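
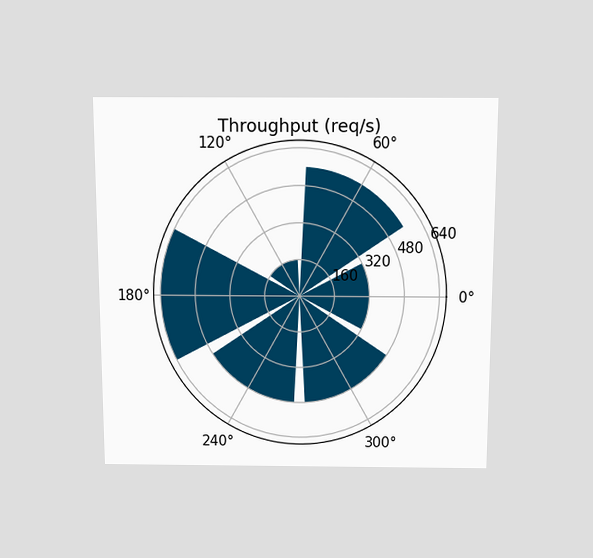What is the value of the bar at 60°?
560req/s

The chart is viewed slightly from above. The bar at 60° reaches 560req/s on the radial axis.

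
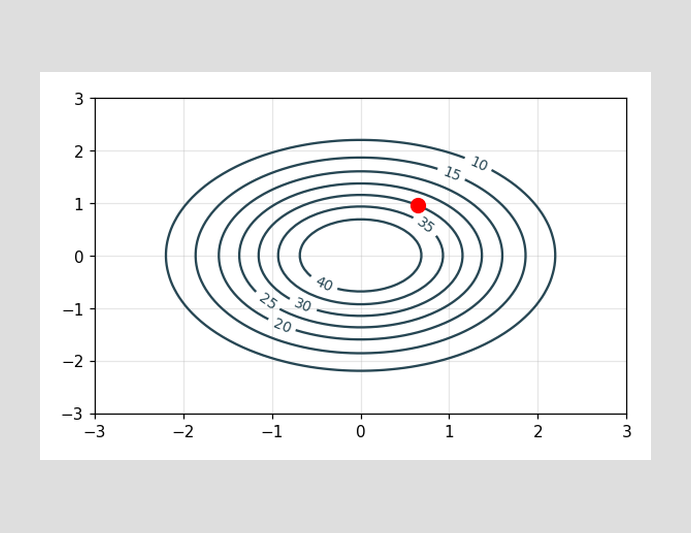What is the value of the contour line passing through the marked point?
The marked point sits on the contour labelled 30.

30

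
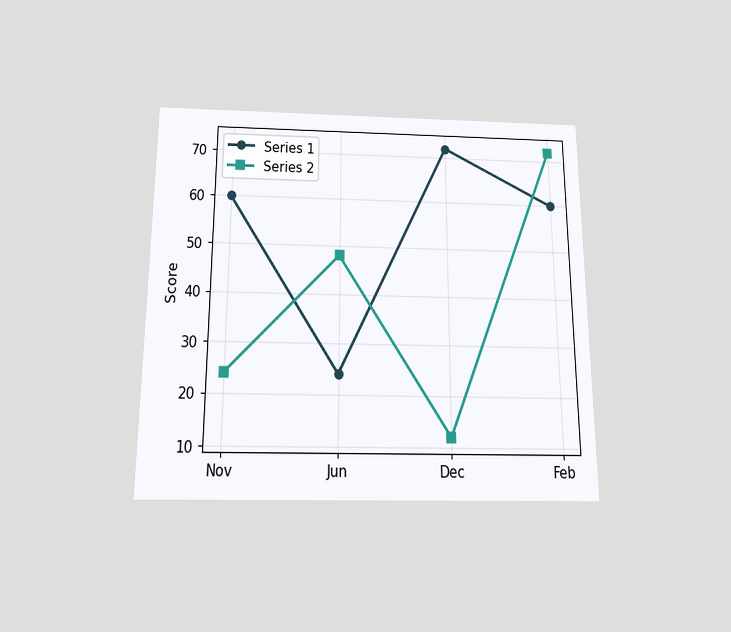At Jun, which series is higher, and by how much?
Series 2, by 24

The chart is viewed slightly from below. At Jun, Series 2 sits above the other line by 24.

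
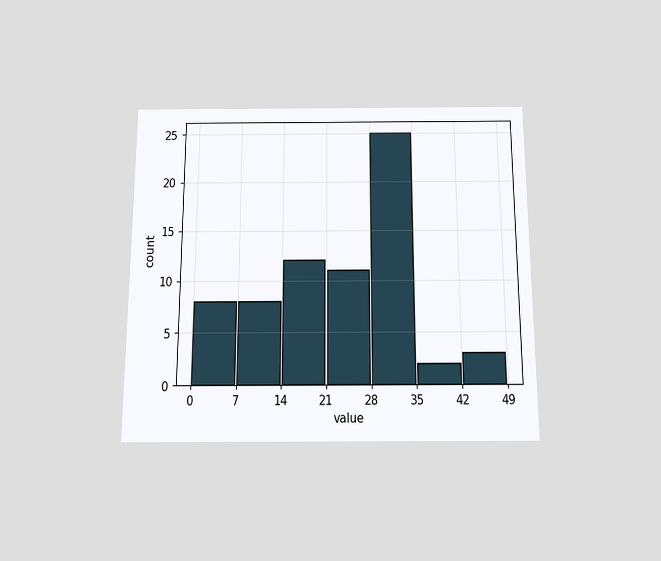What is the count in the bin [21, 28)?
The chart is viewed slightly from below. The [21, 28) bin has height 11.

11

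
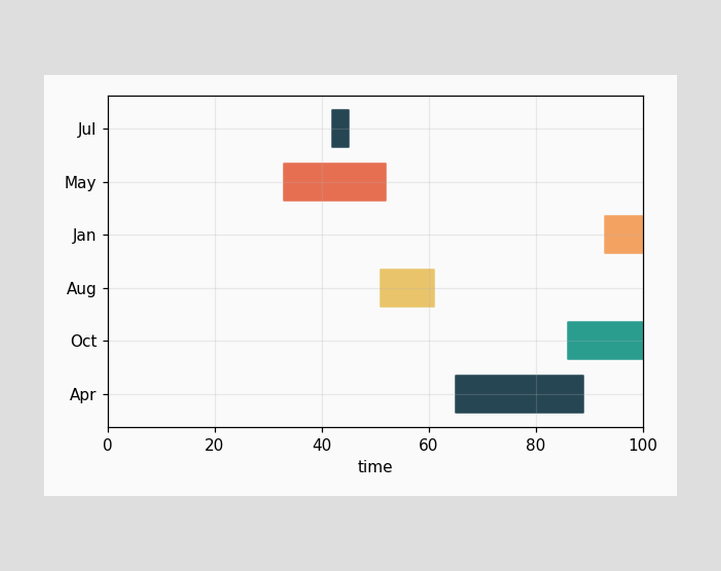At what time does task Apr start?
65

The Apr bar begins at t=65.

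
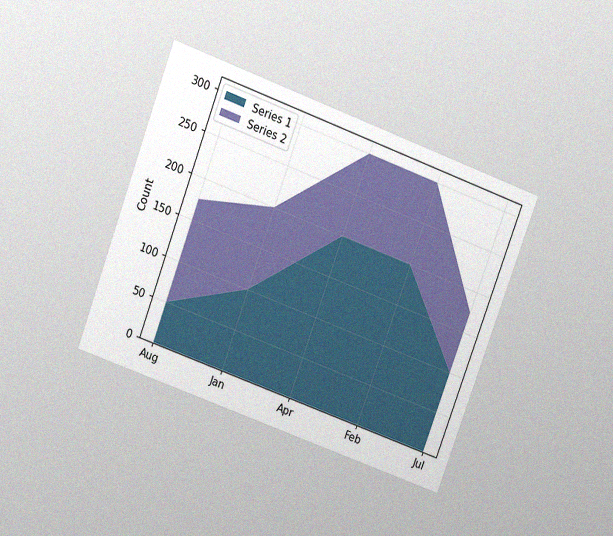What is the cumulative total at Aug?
The chart is tilted about 20° clockwise and viewed slightly from above, with some photo noise. The stacked total at Aug reaches 175.

175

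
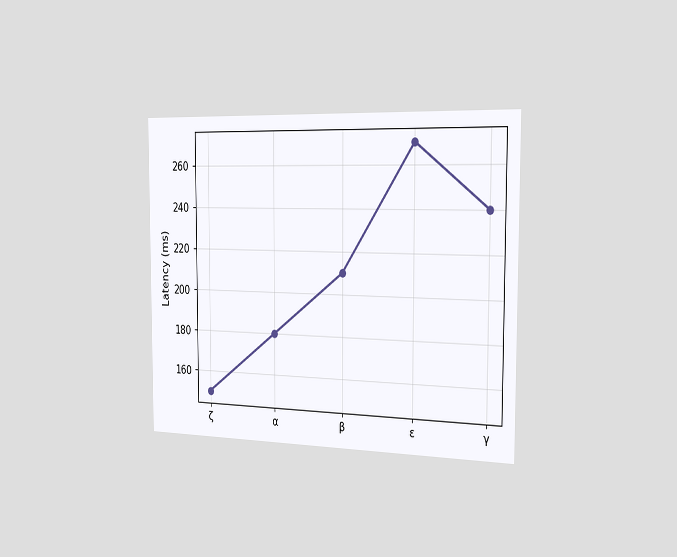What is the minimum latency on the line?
The chart is viewed slightly from the right. The lowest point is at ζ, and reading across to the y-axis gives 150ms.

150ms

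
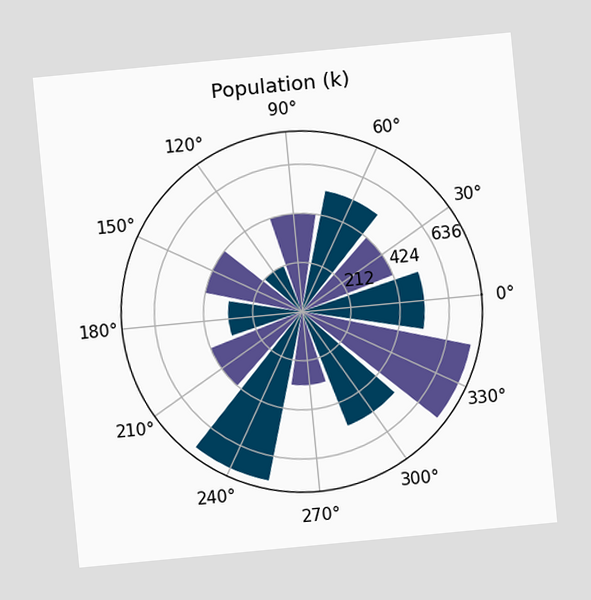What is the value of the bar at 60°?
530k

The chart is tilted about 5° counter-clockwise. The bar at 60° reaches 530k on the radial axis.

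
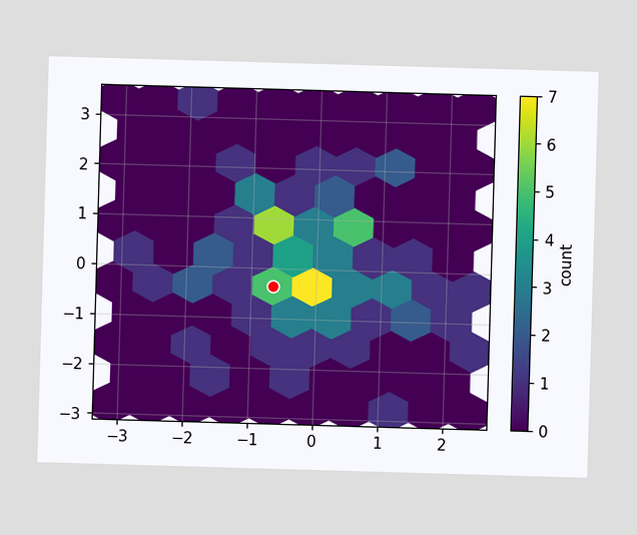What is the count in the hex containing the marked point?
5

The marked hex reads 5 on the colorbar.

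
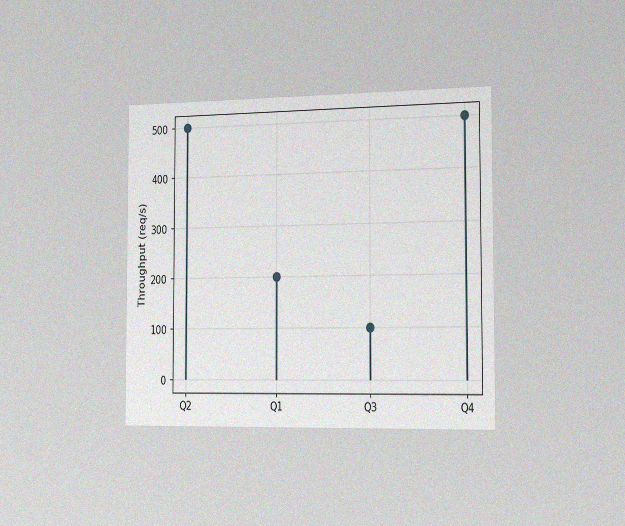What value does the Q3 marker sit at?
100req/s

The chart is viewed slightly from the right, with some photo noise. The Q3 marker sits at 100req/s.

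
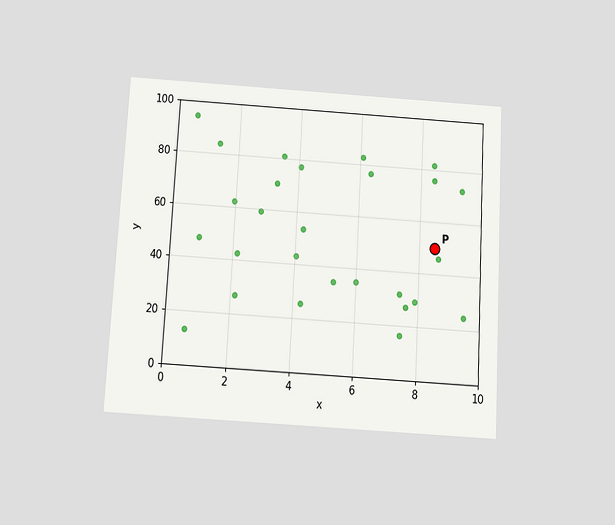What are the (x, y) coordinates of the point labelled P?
(8.5, 50)

The chart is tilted about 3° clockwise and viewed slightly from below. Following the gridlines from P to each axis, P sits at (8.5, 50).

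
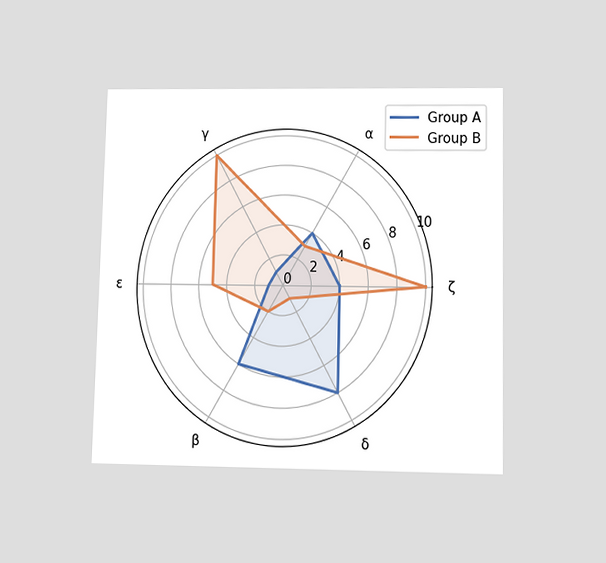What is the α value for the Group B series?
3

The chart is viewed slightly from below. On the α axis, Group B reaches 3.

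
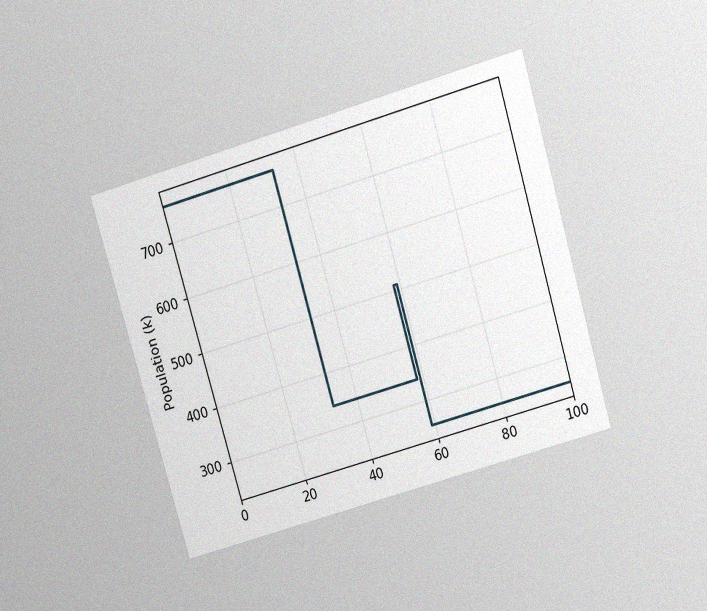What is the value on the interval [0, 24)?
The chart is tilted about 16° counter-clockwise and viewed slightly from above, with some photo noise. On [0, 24) the step sits at 765k.

765k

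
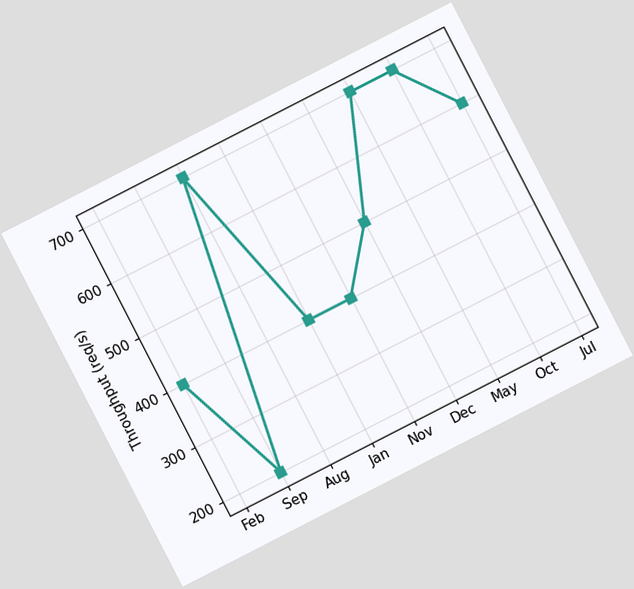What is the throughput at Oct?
The chart is tilted about 27° counter-clockwise. At Oct, the line is at 700req/s.

700req/s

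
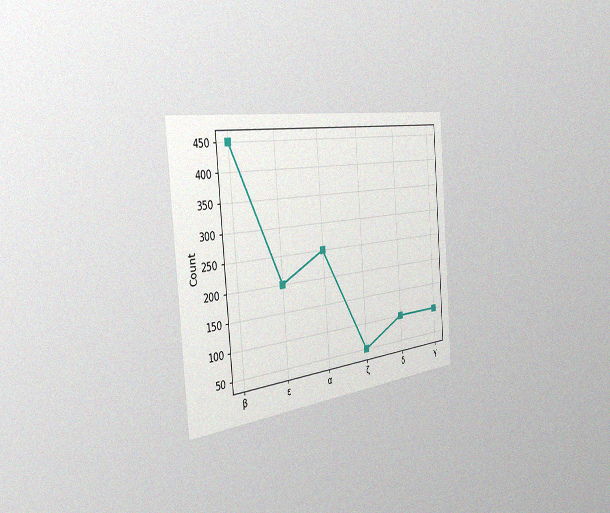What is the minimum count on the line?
50

The chart is tilted about 5° counter-clockwise and viewed slightly from the left, with some photo noise. The lowest point is at ζ, and reading across to the y-axis gives 50.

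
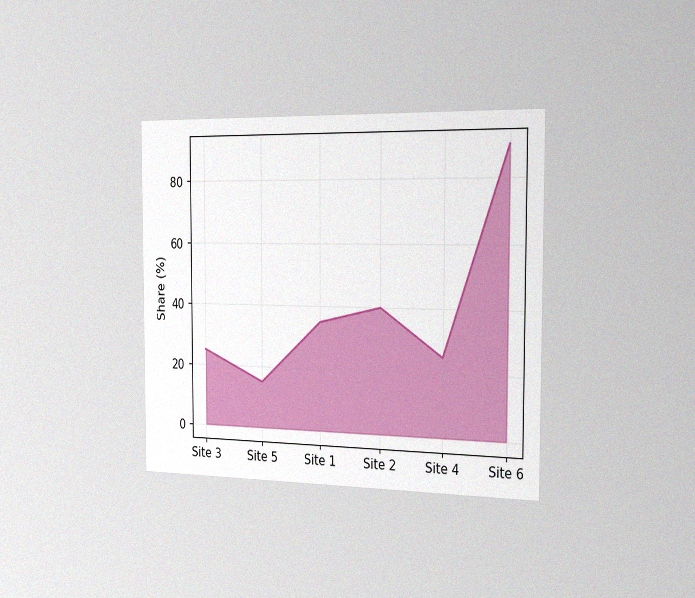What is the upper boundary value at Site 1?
The chart is viewed slightly from the right, with some photo noise. At Site 1 the upper boundary is at 35%.

35%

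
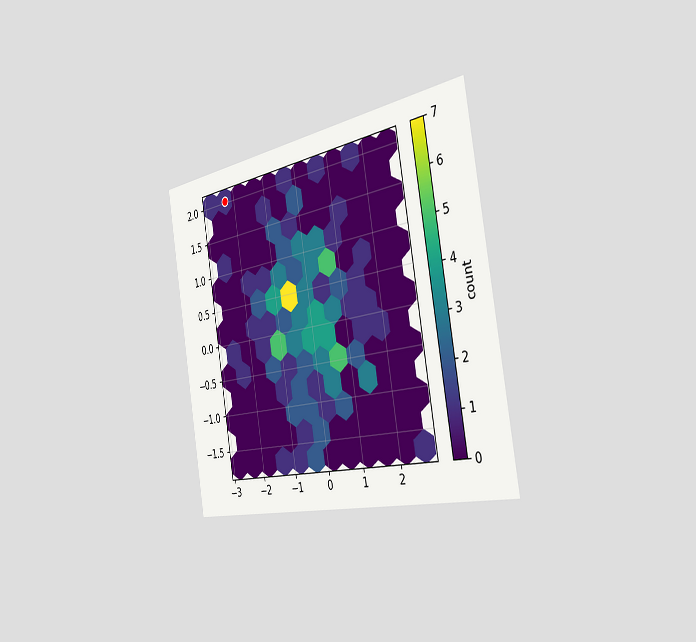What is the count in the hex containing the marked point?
1

The chart is tilted about 9° counter-clockwise and viewed slightly from the right. The marked hex reads 1 on the colorbar.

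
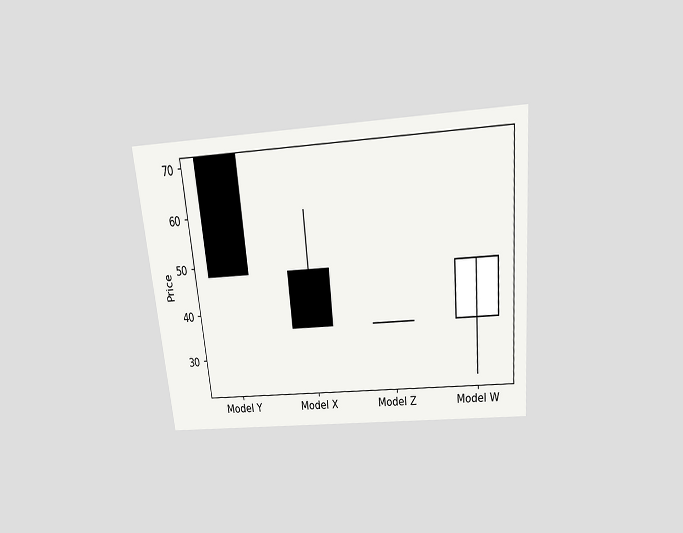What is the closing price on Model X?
The chart is tilted about 5° counter-clockwise and viewed slightly from above. The Model X candle closes at 36.

36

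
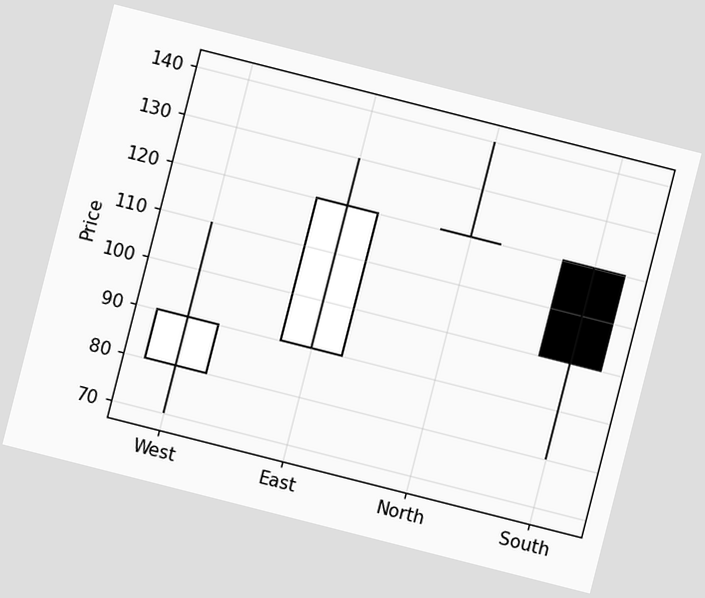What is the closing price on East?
120

The chart is tilted about 14° clockwise. The East candle closes at 120.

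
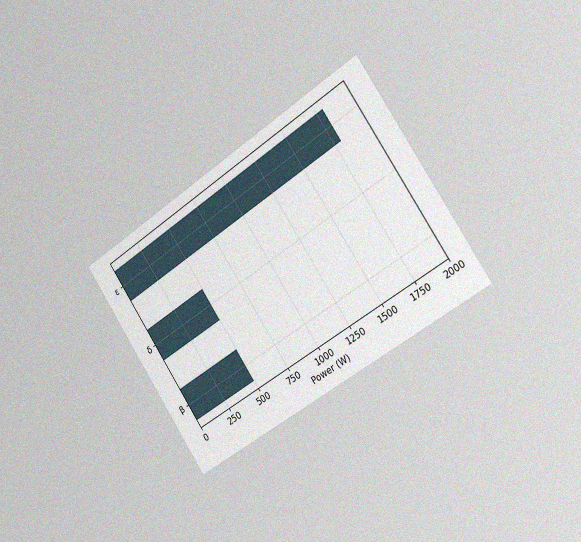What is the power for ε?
1800W

The chart is tilted about 34° counter-clockwise and viewed slightly from the right, with some photo noise. Reading along the chart's x-axis, the ε bar reaches 1800W.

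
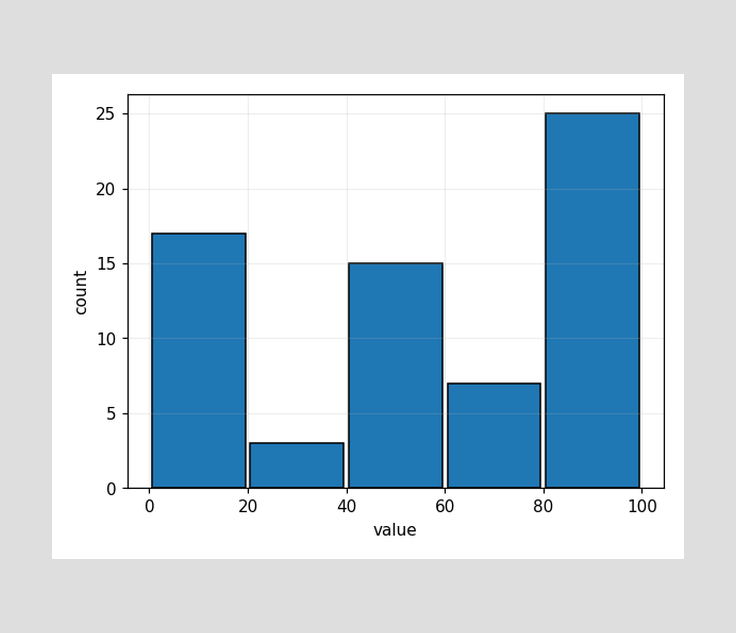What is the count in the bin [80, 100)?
25

The [80, 100) bin has height 25.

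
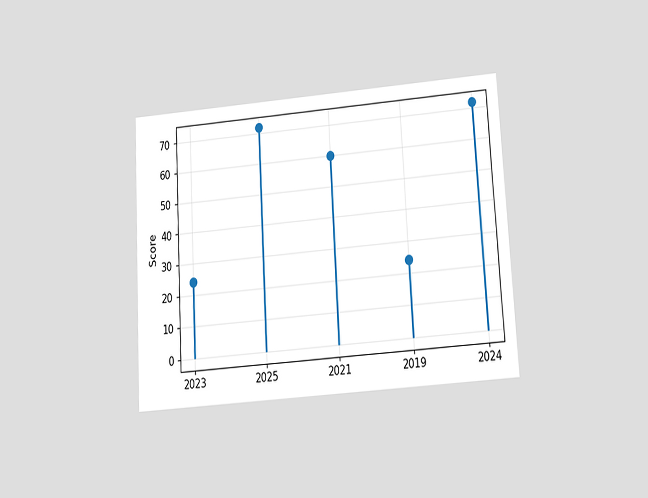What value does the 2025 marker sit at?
The chart is tilted about 3° counter-clockwise and viewed slightly from below. The 2025 marker sits at 72.

72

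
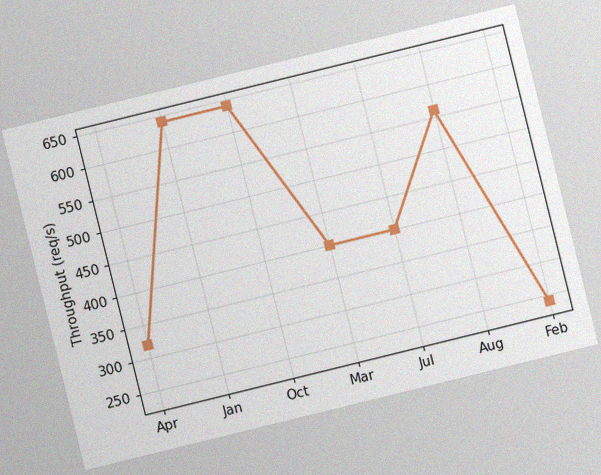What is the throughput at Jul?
400req/s

The chart is tilted about 14° counter-clockwise, with some photo noise. At Jul, the line is at 400req/s.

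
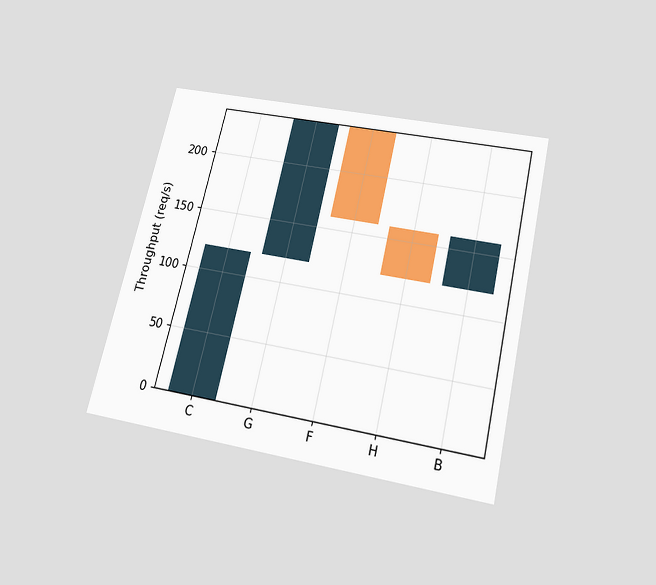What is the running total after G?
The chart is tilted about 13° clockwise and viewed slightly from below. After G the running total reaches 240req/s.

240req/s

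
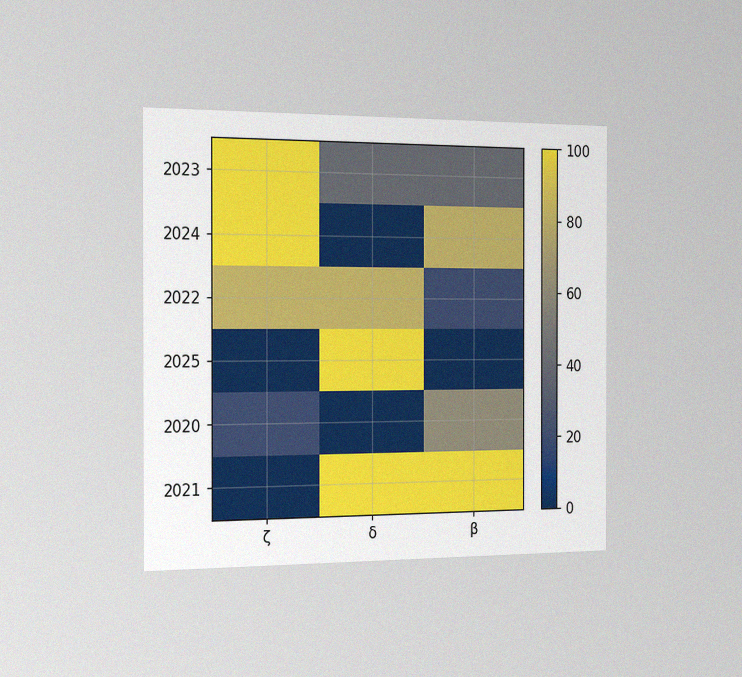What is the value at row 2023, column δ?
40

The chart is viewed slightly from the left, with some photo noise. Matching cell (2023, δ) against the colorbar gives 40.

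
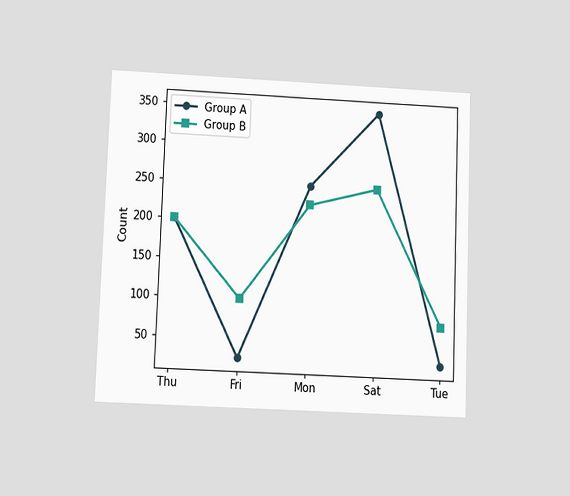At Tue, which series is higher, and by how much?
Group B, by 50

The chart is tilted about 2° clockwise and viewed slightly from below. At Tue, Group B sits above the other line by 50.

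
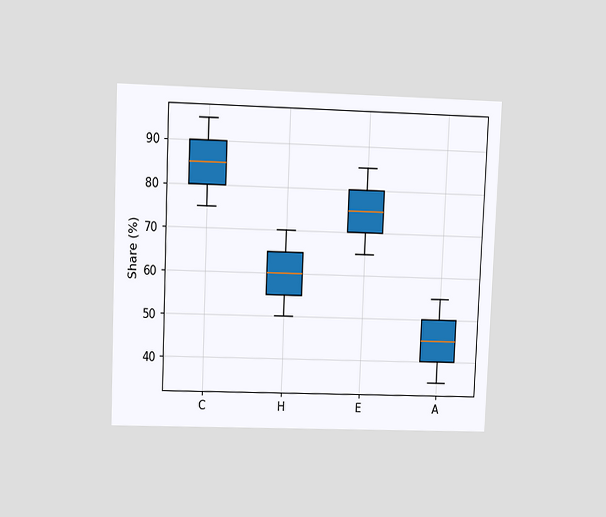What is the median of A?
The chart is tilted about 2° clockwise and viewed at a slight angle. The median line in the A box sits at 45%.

45%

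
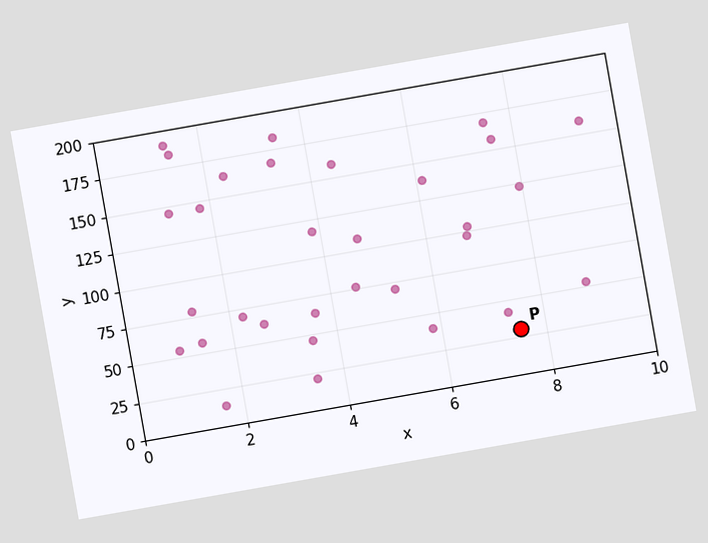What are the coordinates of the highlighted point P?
(7.5, 30)

The chart is tilted about 10° counter-clockwise. Following the gridlines from P to each axis, P sits at (7.5, 30).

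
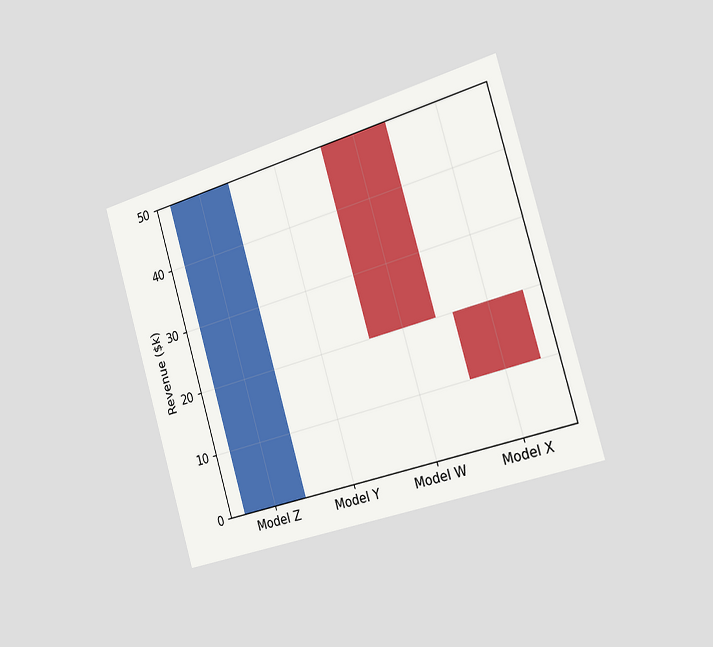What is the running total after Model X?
The chart is tilted about 16° counter-clockwise and viewed slightly from the right. After Model X the running total reaches $10k.

$10k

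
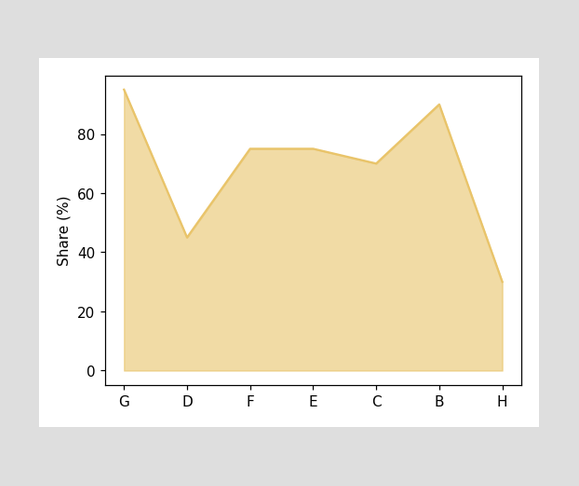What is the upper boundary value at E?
75%

At E the upper boundary is at 75%.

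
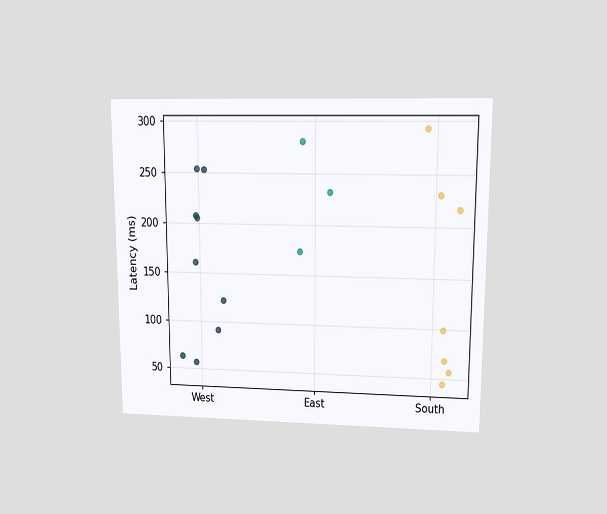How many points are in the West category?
The chart is viewed at a slight angle. Counting the markers in the West column gives 9.

9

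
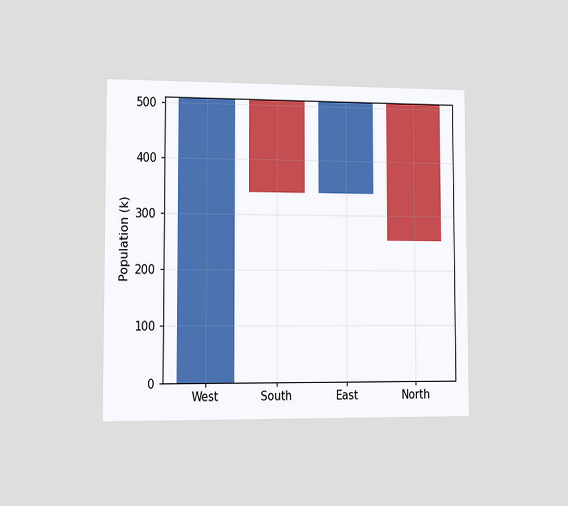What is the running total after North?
255k

The chart is viewed slightly from the left. After North the running total reaches 255k.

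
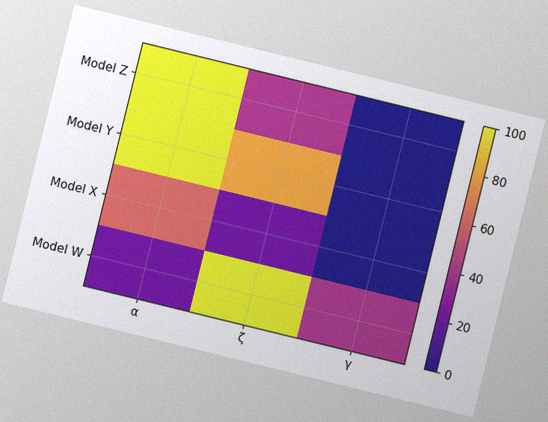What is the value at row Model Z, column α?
100

The chart is tilted about 14° clockwise, with some photo noise. Matching cell (Model Z, α) against the colorbar gives 100.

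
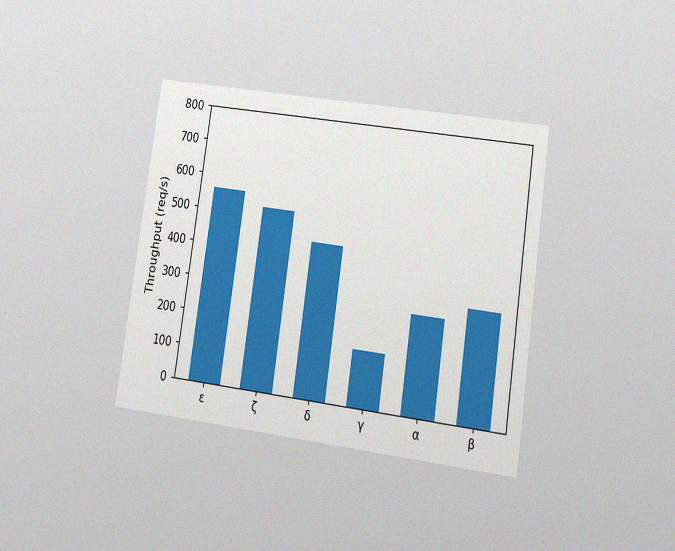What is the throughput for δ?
The chart is tilted about 8° clockwise and viewed at a slight angle, with some photo noise. Reading along the chart's y-axis, the δ bar reaches 440req/s.

440req/s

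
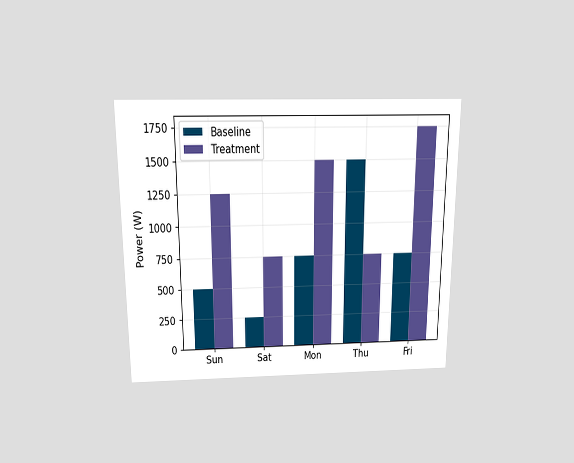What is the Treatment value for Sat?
750W

The chart is viewed slightly from above. The Treatment bar at Sat reaches 750W on the y-axis.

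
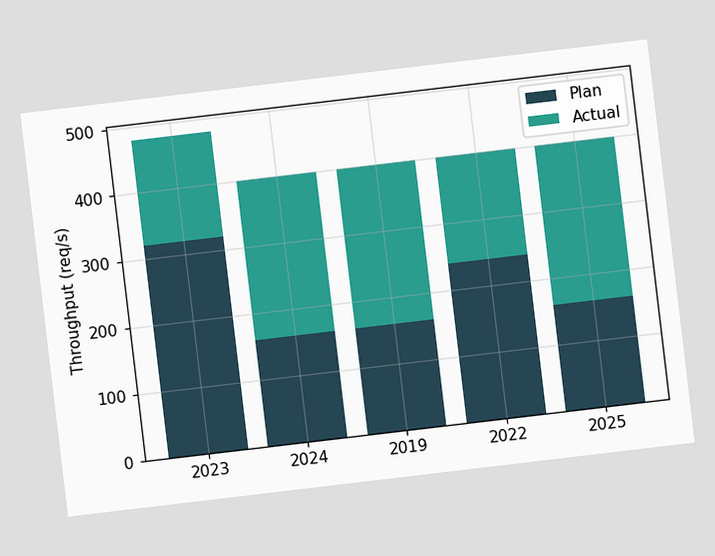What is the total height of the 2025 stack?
400req/s

The chart is tilted about 7° counter-clockwise. The 2025 stack's top reaches 400req/s on the y-axis.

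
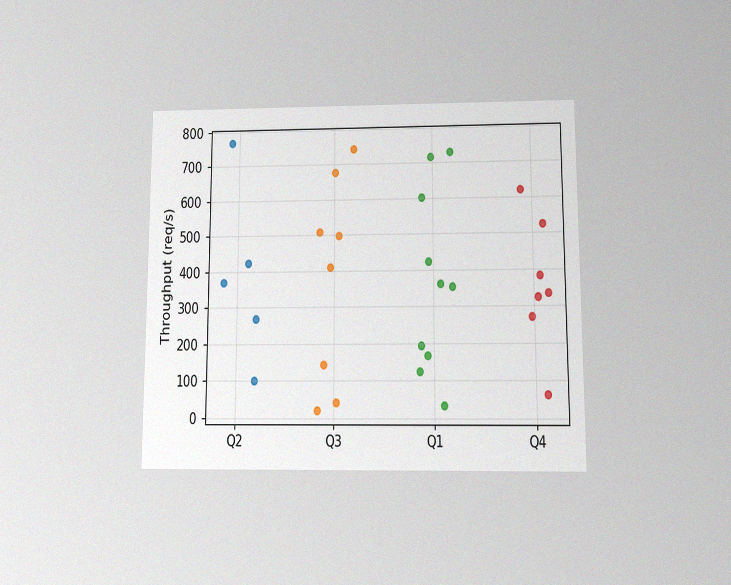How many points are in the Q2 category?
5

The chart is viewed at a slight angle, with some photo noise. Counting the markers in the Q2 column gives 5.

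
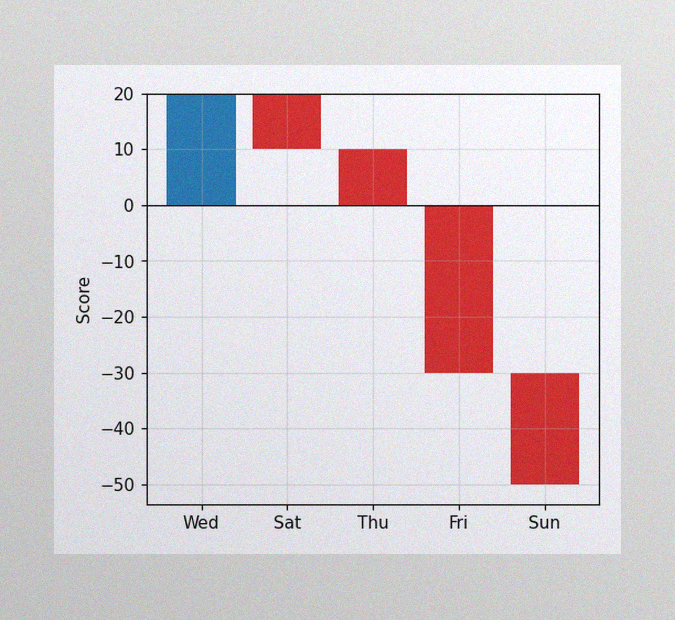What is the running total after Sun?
-50

The image has some photo noise and uneven lighting. After Sun the running total reaches -50.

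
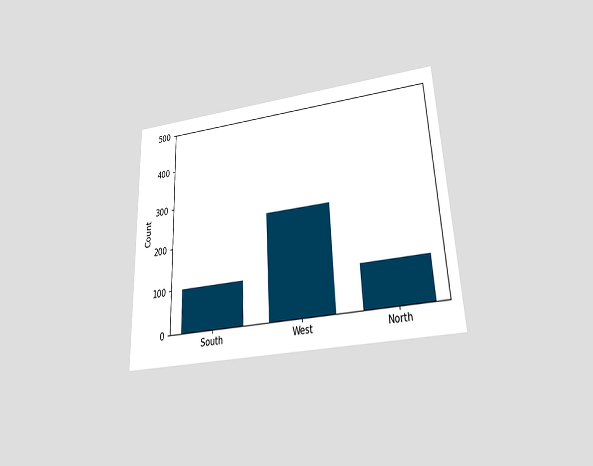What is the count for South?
100

The chart is tilted about 2° counter-clockwise and viewed slightly from below. Reading along the chart's y-axis, the South bar reaches 100.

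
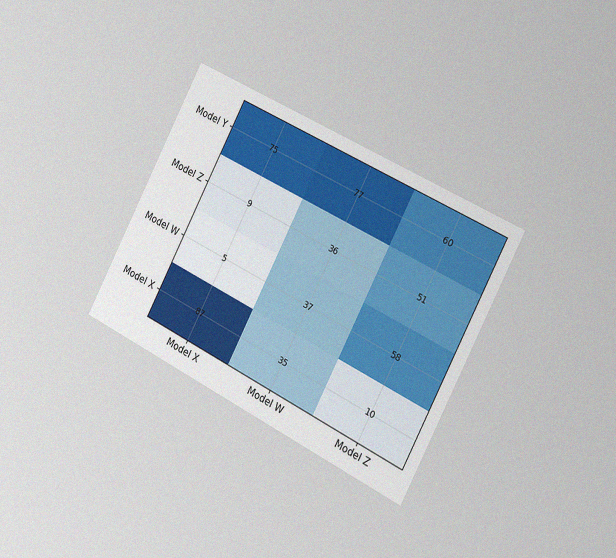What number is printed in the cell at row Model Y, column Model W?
77

The chart is tilted about 28° clockwise and viewed slightly from the right, with some photo noise. The (Model Y, Model W) cell reads 77.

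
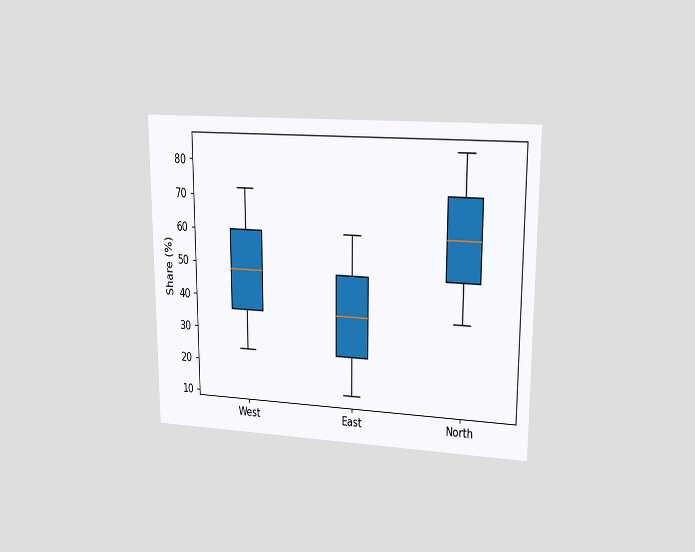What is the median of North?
The chart is viewed at a slight angle. The median line in the North box sits at 60%.

60%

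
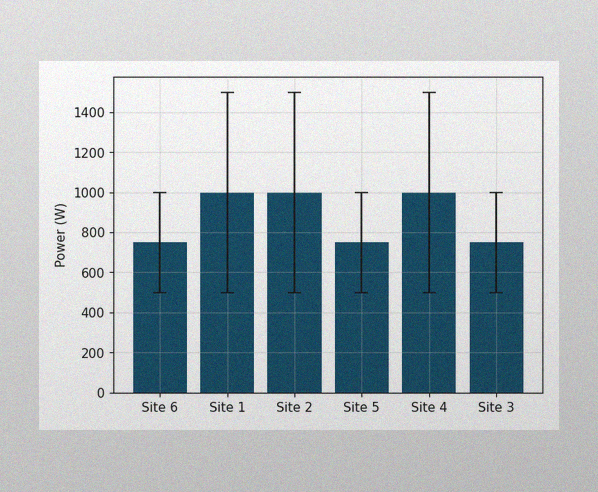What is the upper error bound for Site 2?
1500W

The image has some photo noise and uneven lighting. The Site 2 bar's upper whisker reaches 1500W.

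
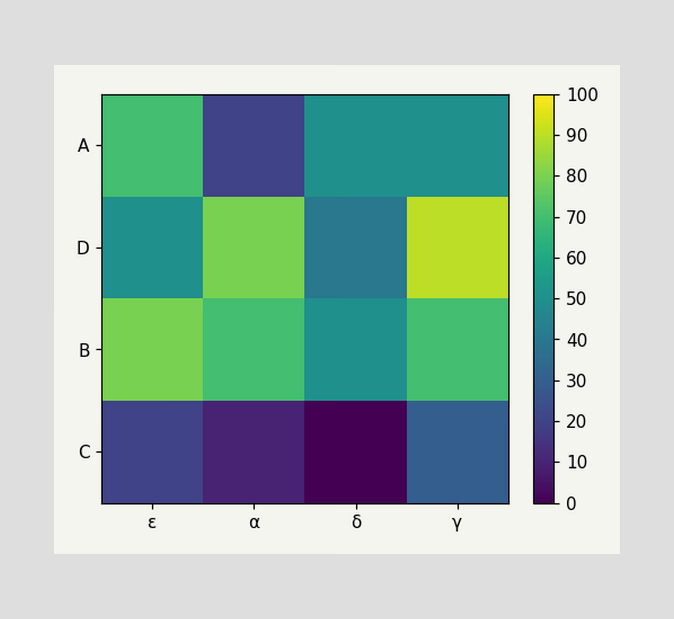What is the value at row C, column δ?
0

Matching cell (C, δ) against the colorbar gives 0.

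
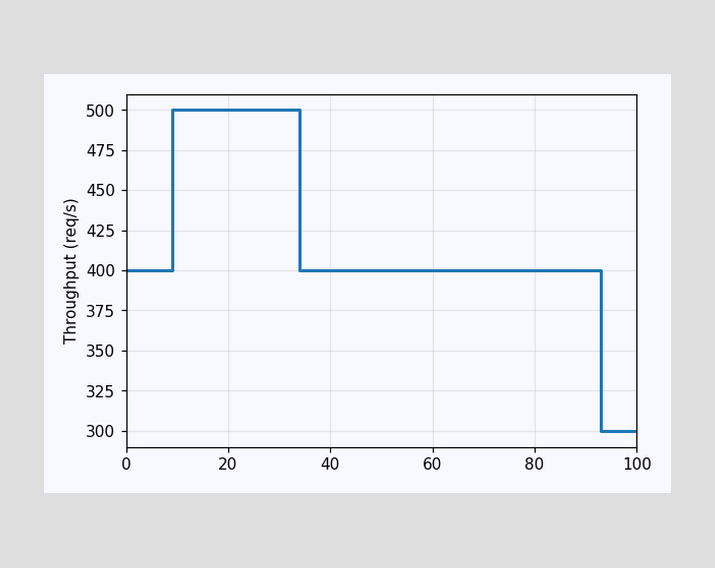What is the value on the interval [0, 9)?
On [0, 9) the step sits at 400req/s.

400req/s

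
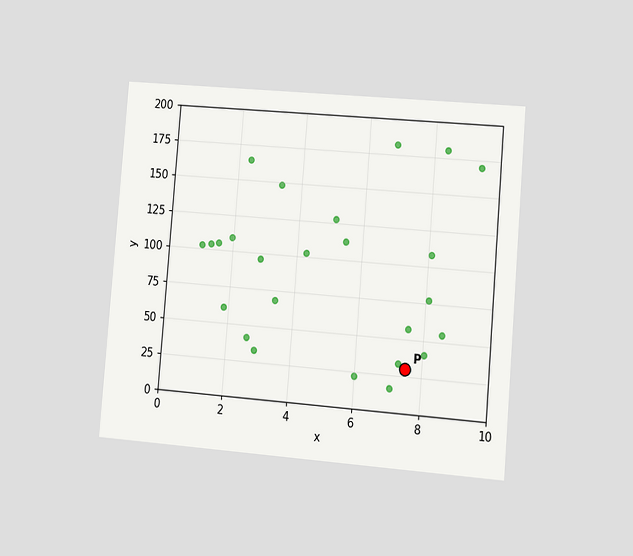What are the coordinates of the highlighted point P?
The chart is tilted about 5° clockwise and viewed at a slight angle. Following the gridlines from P to each axis, P sits at (7.5, 30).

(7.5, 30)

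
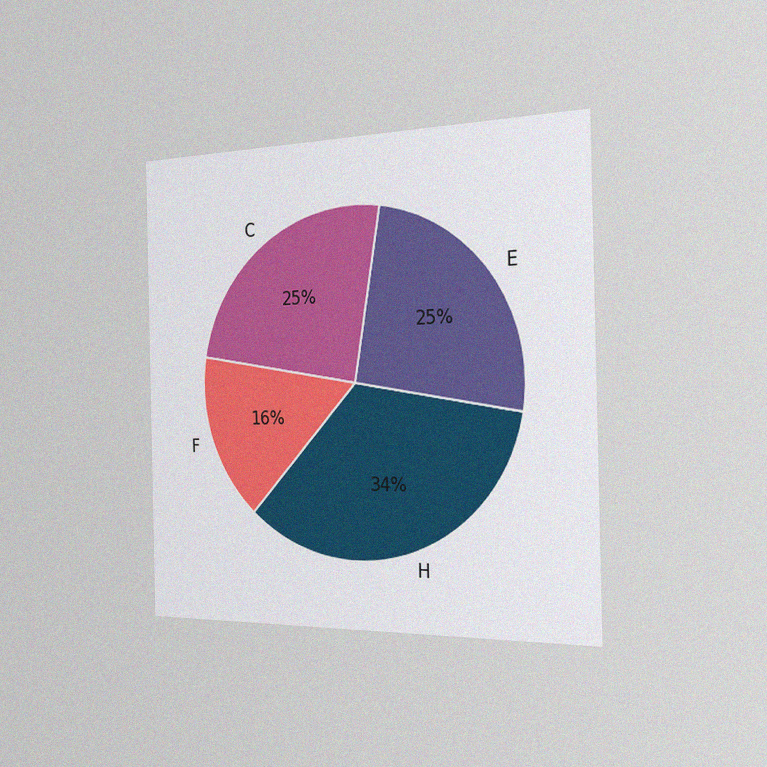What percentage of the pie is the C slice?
The chart is viewed slightly from the right, with some photo noise. The C slice takes up 25% of the pie.

25%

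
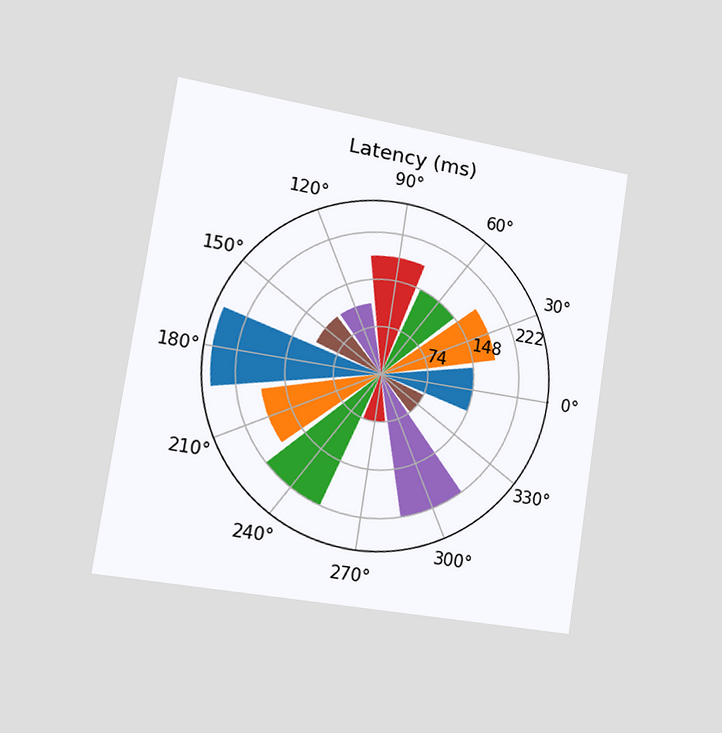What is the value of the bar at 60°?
The chart is tilted about 9° clockwise and viewed slightly from the left. The bar at 60° reaches 148ms on the radial axis.

148ms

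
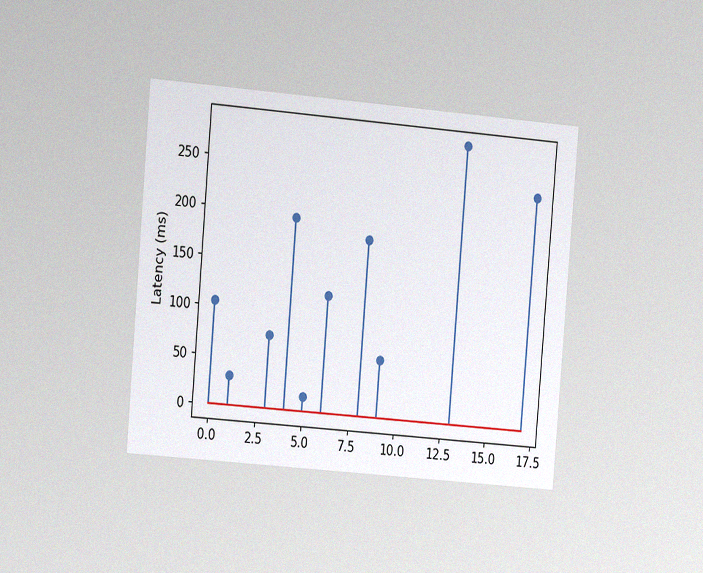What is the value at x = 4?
The chart is tilted about 5° clockwise and viewed slightly from the left, with some photo noise. The stem at x=4 reaches 195ms.

195ms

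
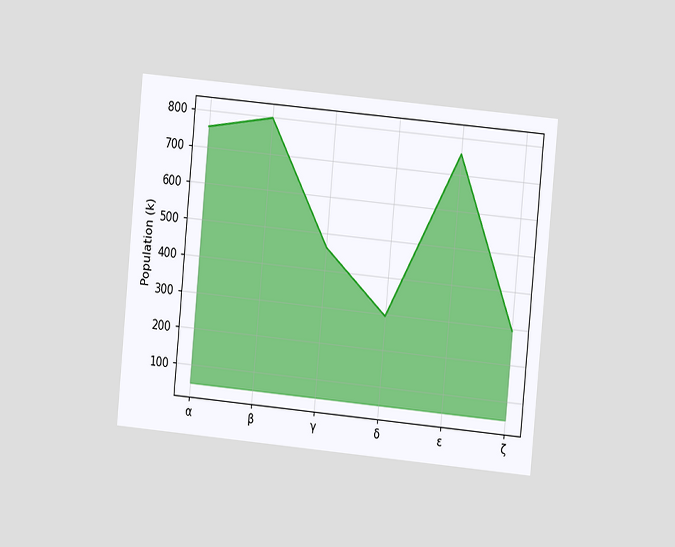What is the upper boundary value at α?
756k

The chart is tilted about 5° clockwise and viewed at a slight angle. At α the upper boundary is at 756k.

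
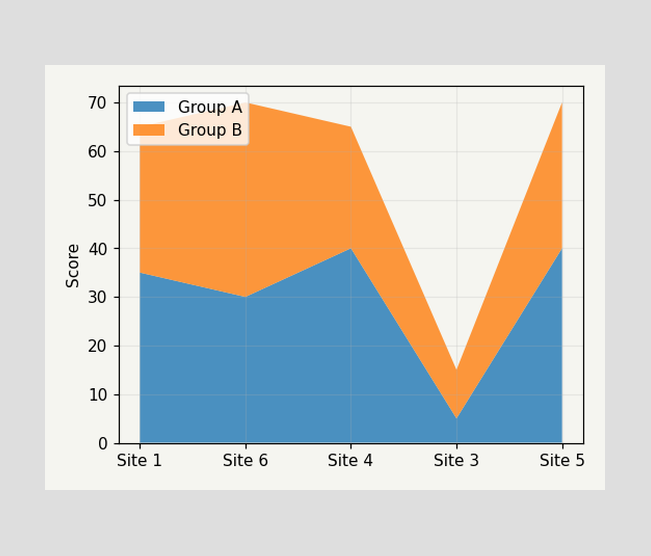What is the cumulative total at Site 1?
The stacked total at Site 1 reaches 65.

65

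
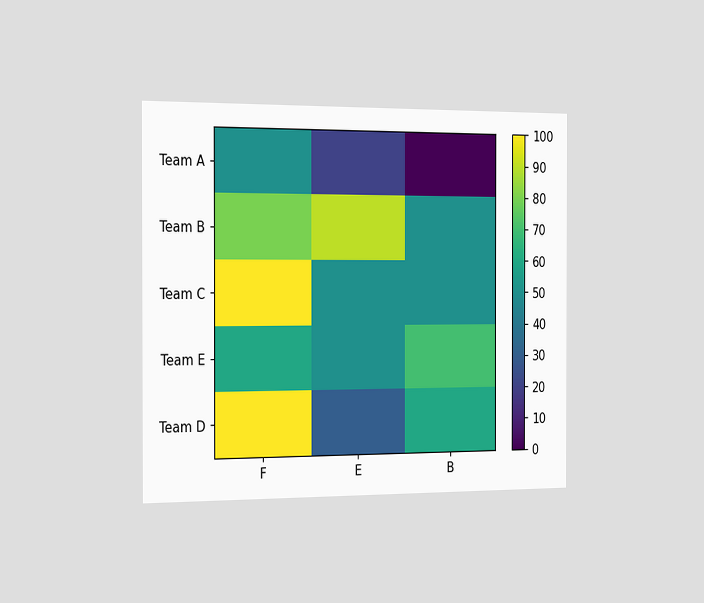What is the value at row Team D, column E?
The chart is viewed slightly from the left. Matching cell (Team D, E) against the colorbar gives 30.

30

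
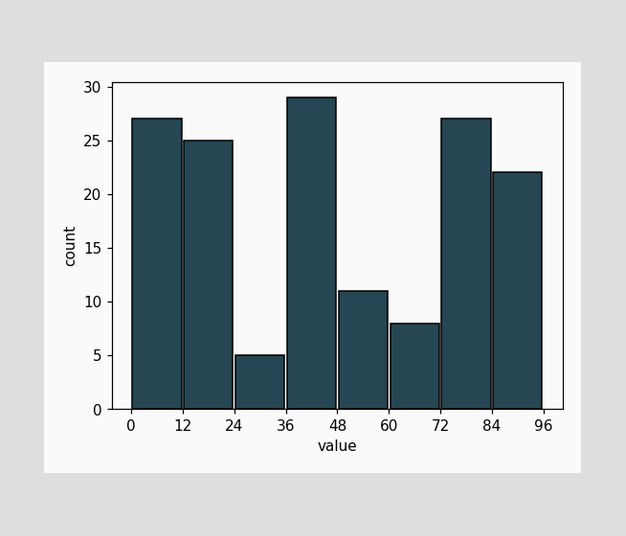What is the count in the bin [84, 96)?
22

The [84, 96) bin has height 22.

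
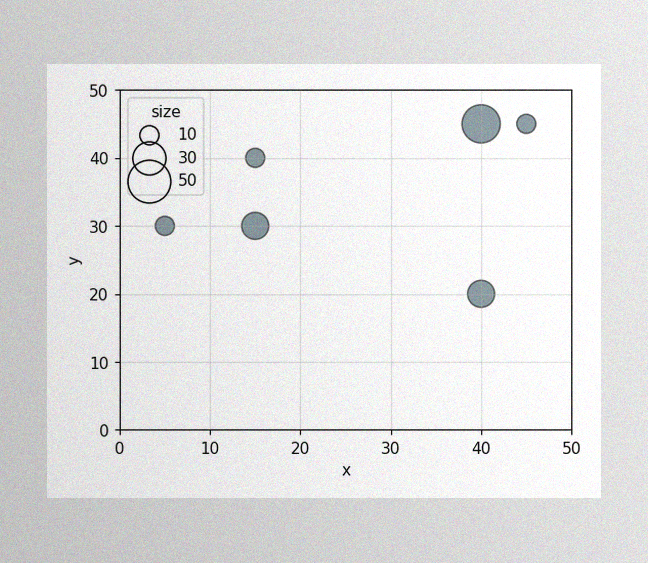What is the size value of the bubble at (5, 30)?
10

The image has some photo noise and uneven lighting. Matching the bubble at (5, 30) against the size legend gives 10.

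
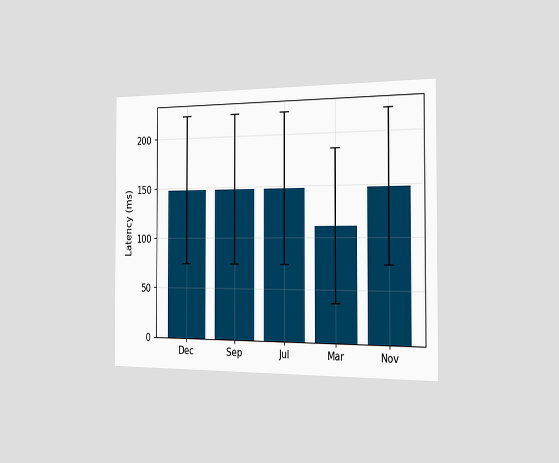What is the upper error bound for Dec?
The chart is viewed slightly from the right. The Dec bar's upper whisker reaches 222ms.

222ms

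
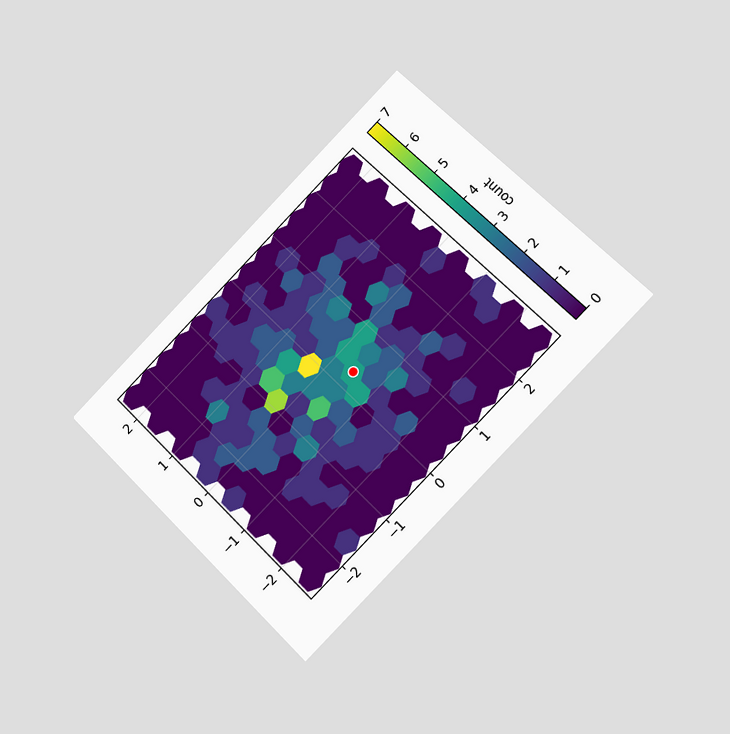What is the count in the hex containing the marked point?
The chart is tilted about 45° counter-clockwise and viewed slightly from the right. The marked hex reads 4 on the colorbar.

4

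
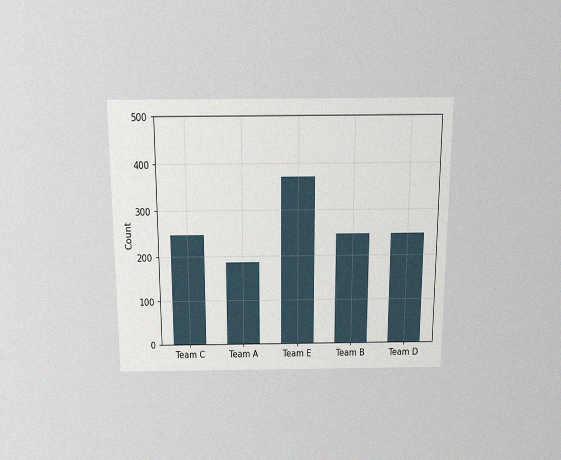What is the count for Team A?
The chart is viewed slightly from above, with some photo noise. Reading along the chart's y-axis, the Team A bar reaches 186.

186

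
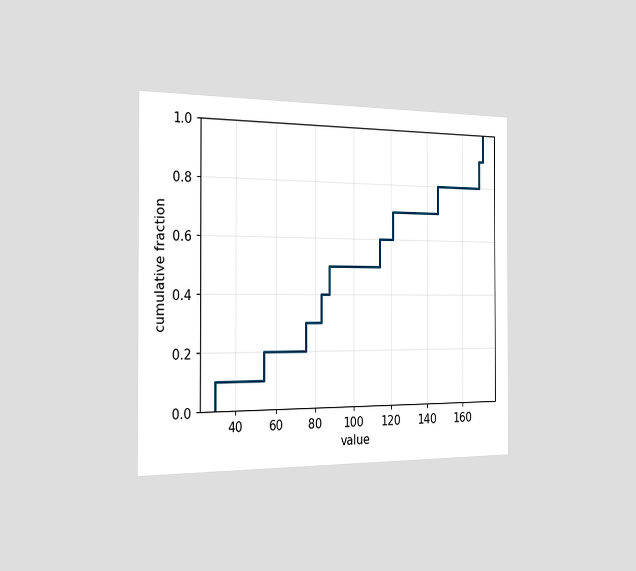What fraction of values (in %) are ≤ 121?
70%

The chart is viewed slightly from the left. At x=121 the ECDF step is at 70%.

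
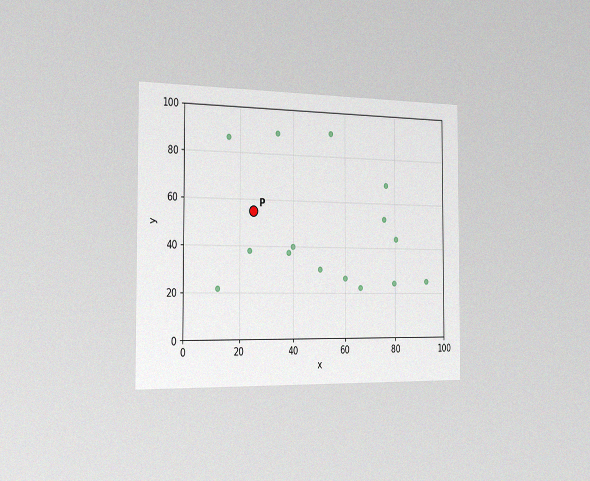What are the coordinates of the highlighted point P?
(25, 55)

The chart is viewed slightly from the left, with some photo noise. Following the gridlines from P to each axis, P sits at (25, 55).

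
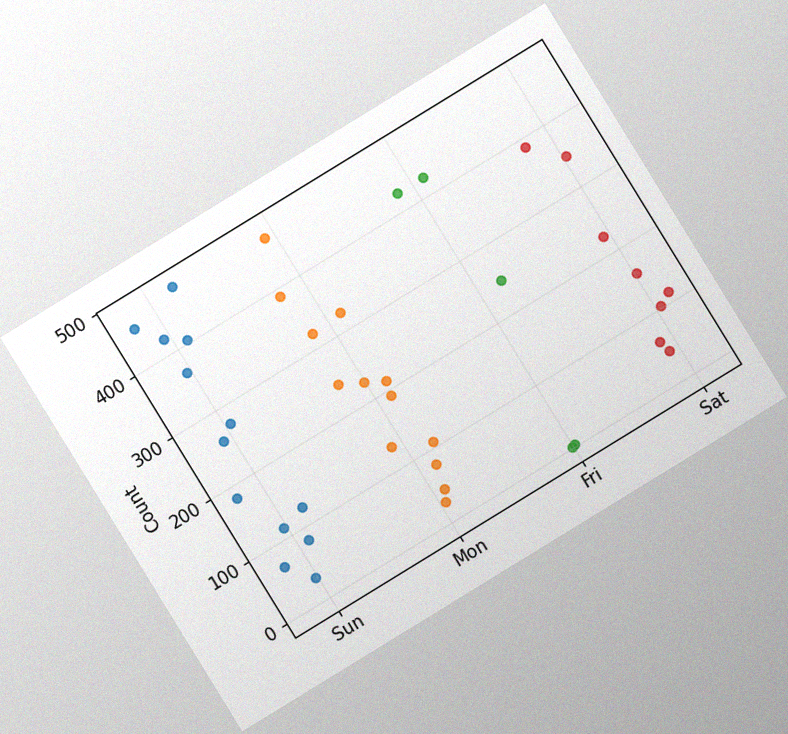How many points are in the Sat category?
8

The chart is tilted about 32° counter-clockwise, with some photo noise. Counting the markers in the Sat column gives 8.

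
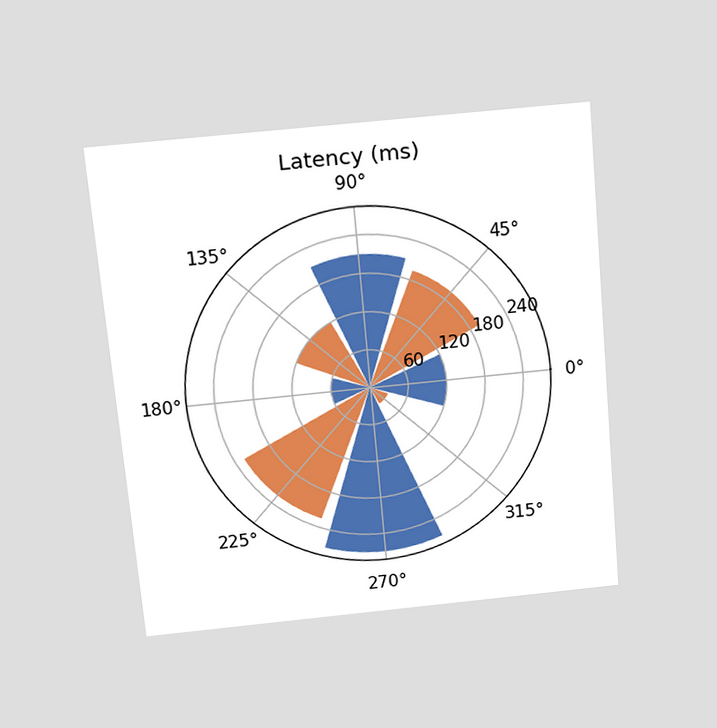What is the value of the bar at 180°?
60ms

The chart is tilted about 5° counter-clockwise and viewed slightly from above. The bar at 180° reaches 60ms on the radial axis.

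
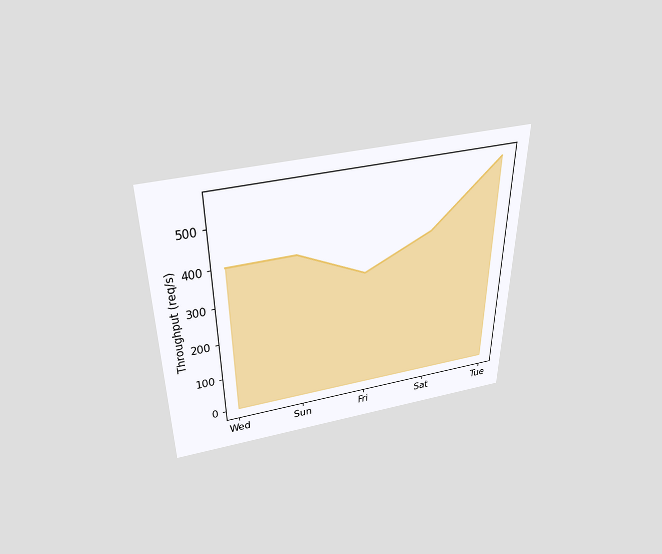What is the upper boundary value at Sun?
400req/s

The chart is viewed slightly from above. At Sun the upper boundary is at 400req/s.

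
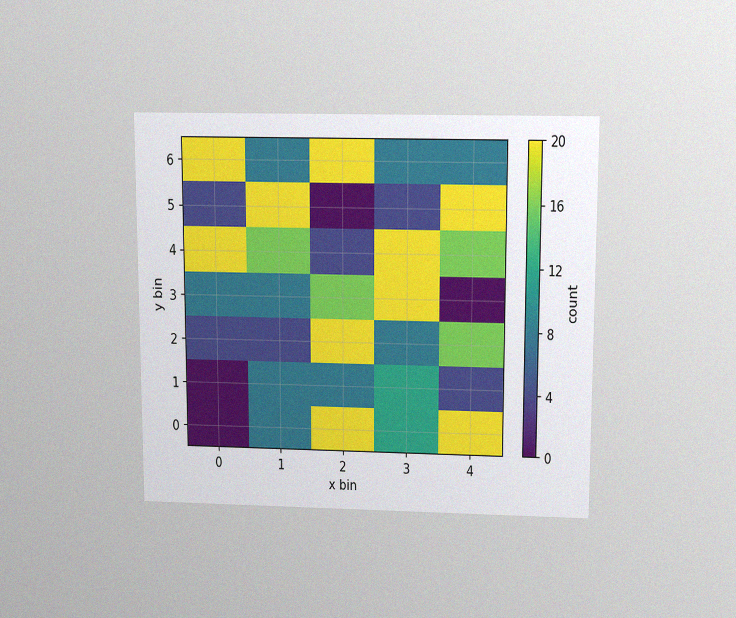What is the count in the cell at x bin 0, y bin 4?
The chart is viewed slightly from above, with some photo noise. Matching the cell (0, 4) against the colorbar gives 20.

20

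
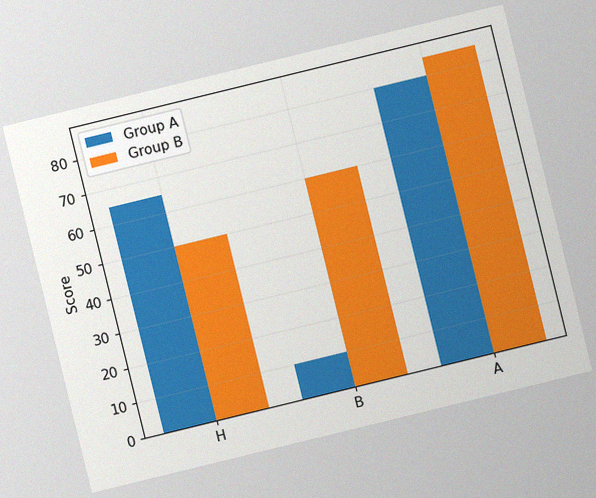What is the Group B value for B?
60

The chart is tilted about 14° counter-clockwise, with some photo noise. The Group B bar at B reaches 60 on the y-axis.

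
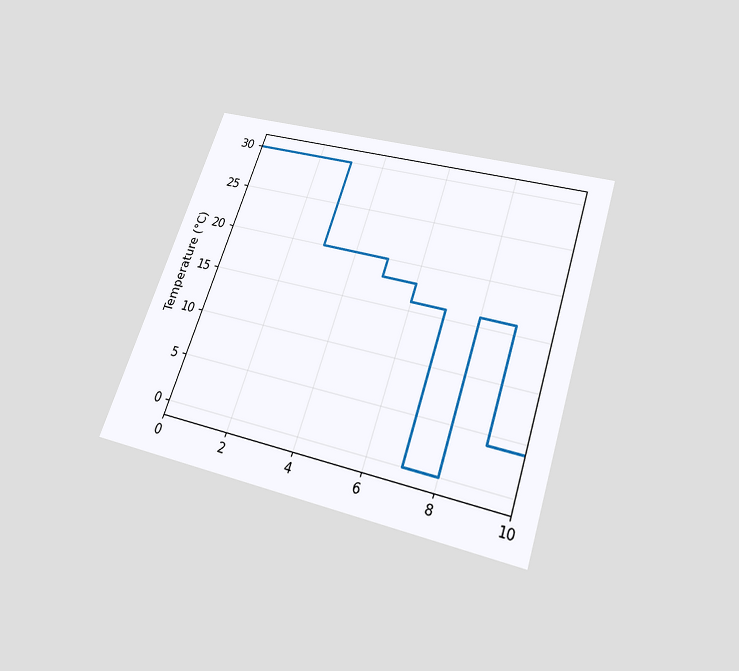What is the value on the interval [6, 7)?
The chart is tilted about 18° clockwise and viewed slightly from below. On [6, 7) the step sits at 16°C.

16°C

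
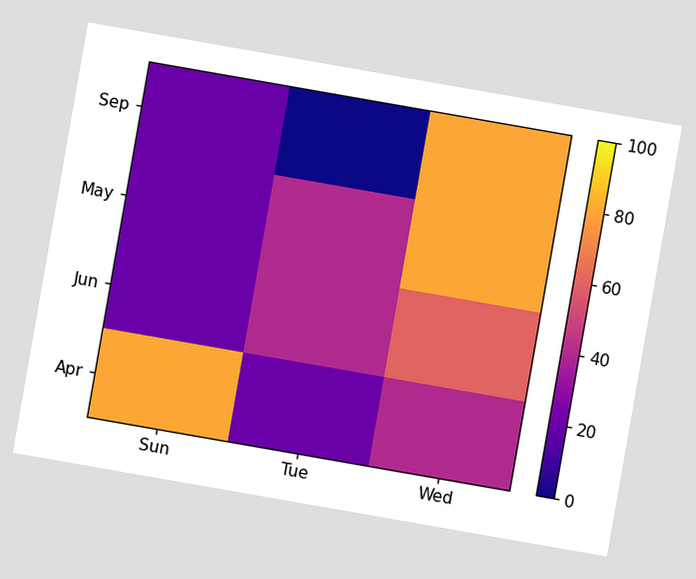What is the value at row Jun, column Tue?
The chart is tilted about 10° clockwise. Matching cell (Jun, Tue) against the colorbar gives 40.

40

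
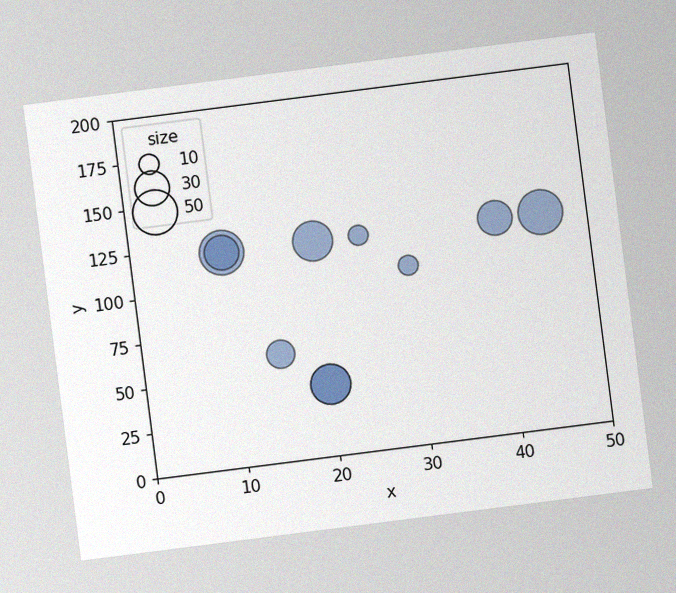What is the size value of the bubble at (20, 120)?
The chart is tilted about 7° counter-clockwise, with some photo noise. Matching the bubble at (20, 120) against the size legend gives 40.

40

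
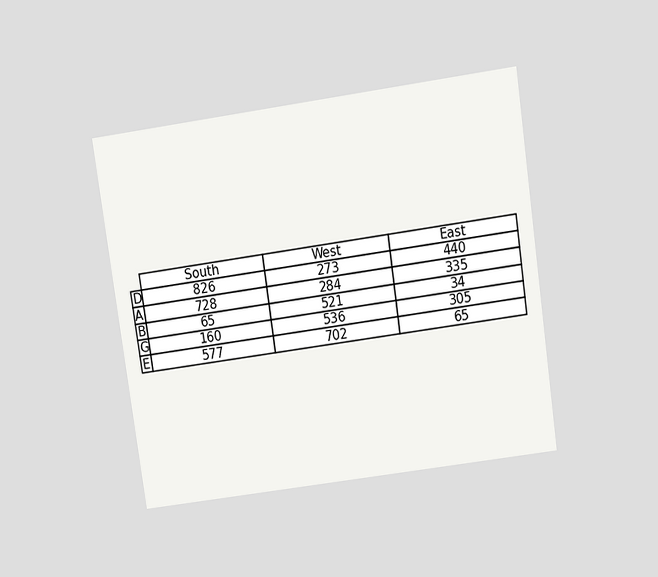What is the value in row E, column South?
577

The chart is tilted about 8° counter-clockwise and viewed slightly from above. The (E, South) cell reads 577.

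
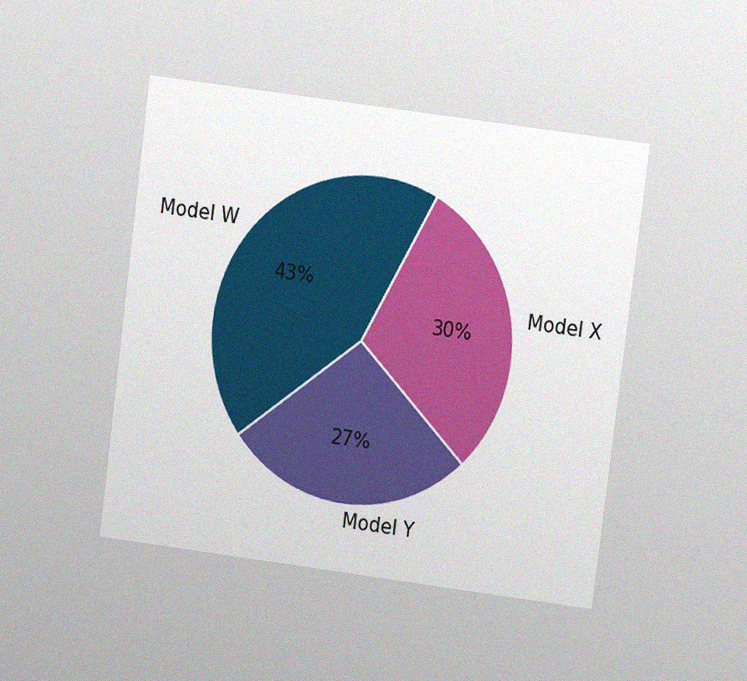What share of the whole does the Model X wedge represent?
30%

The chart is tilted about 7° clockwise and viewed at a slight angle, with some photo noise. The Model X slice takes up 30% of the pie.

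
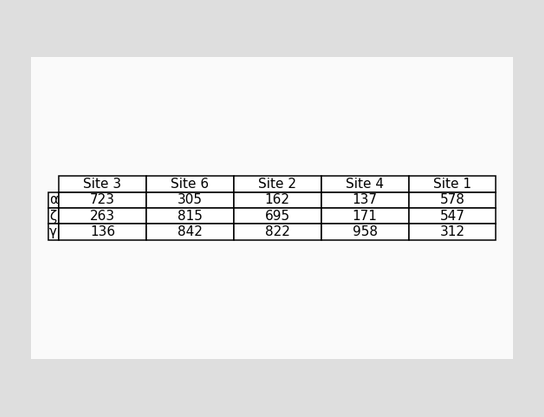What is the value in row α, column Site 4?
The (α, Site 4) cell reads 137.

137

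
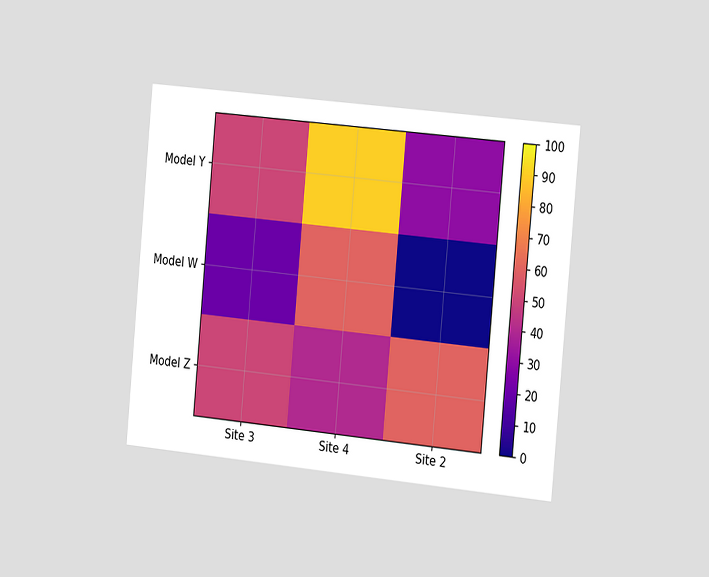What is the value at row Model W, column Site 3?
20

The chart is tilted about 5° clockwise and viewed slightly from the right. Matching cell (Model W, Site 3) against the colorbar gives 20.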